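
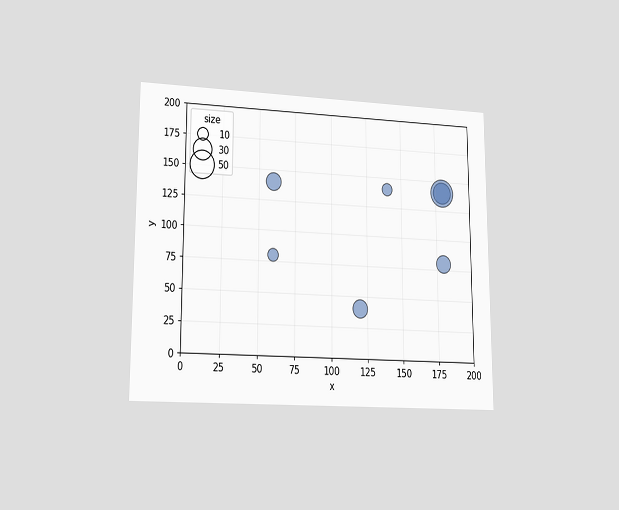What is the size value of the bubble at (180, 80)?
The chart is viewed at a slight angle. Matching the bubble at (180, 80) against the size legend gives 20.

20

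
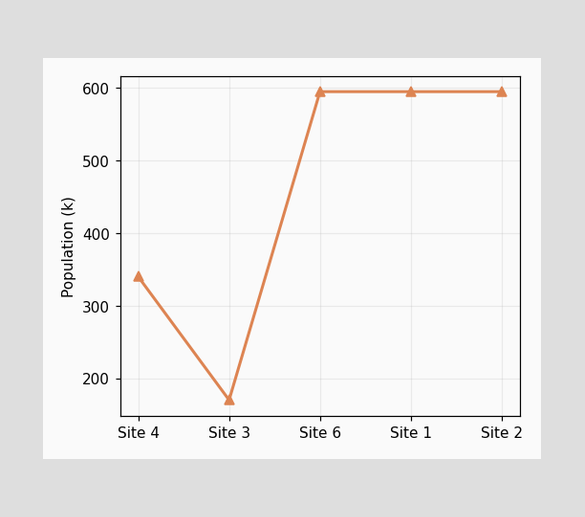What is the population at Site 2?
At Site 2, the line is at 595k.

595k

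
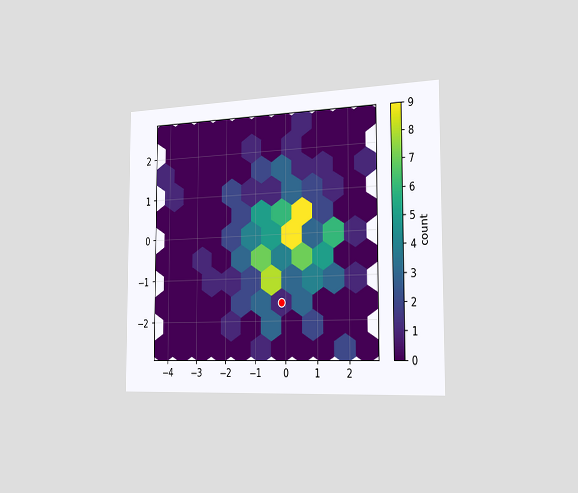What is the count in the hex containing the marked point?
The chart is viewed slightly from the right. The marked hex reads 1 on the colorbar.

1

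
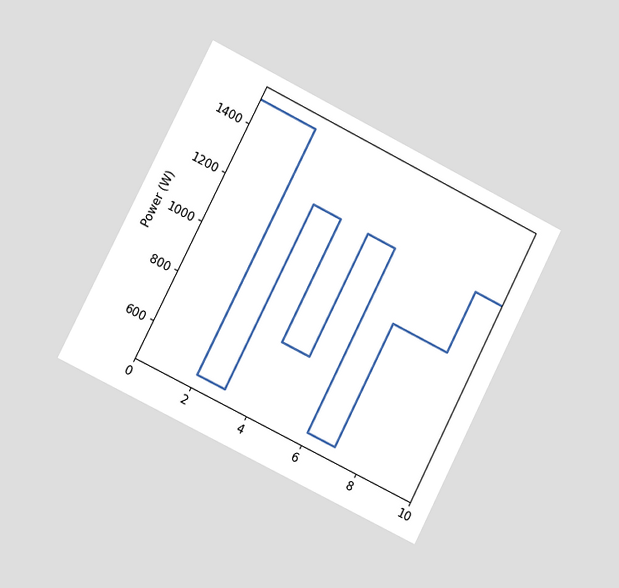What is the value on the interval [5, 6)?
1250W

The chart is tilted about 27° clockwise and viewed slightly from the left. On [5, 6) the step sits at 1250W.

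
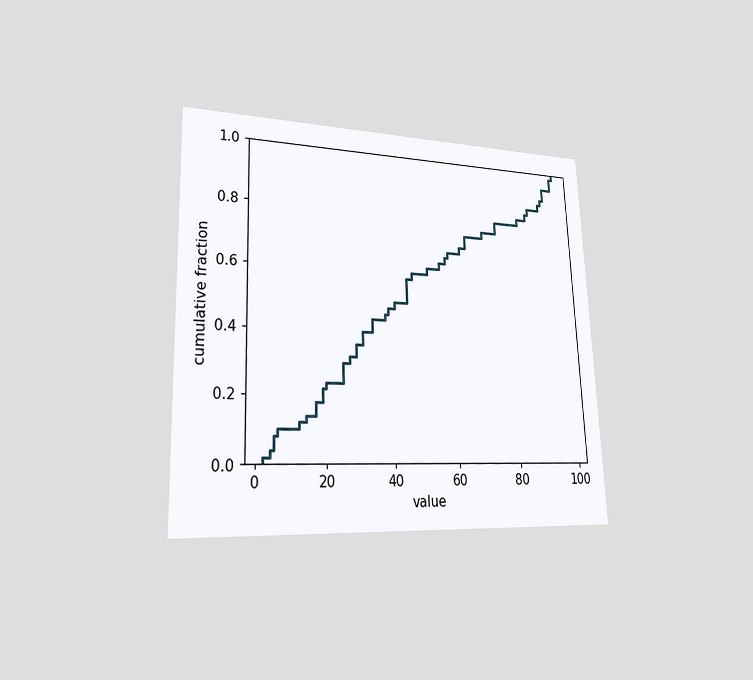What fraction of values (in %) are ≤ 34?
44%

The chart is tilted about 2° counter-clockwise and viewed slightly from the left. At x=34 the ECDF step is at 44%.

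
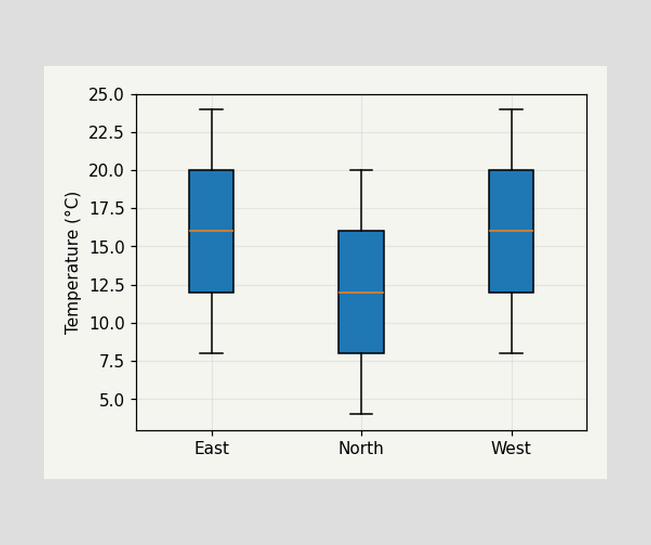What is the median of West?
16°C

The median line in the West box sits at 16°C.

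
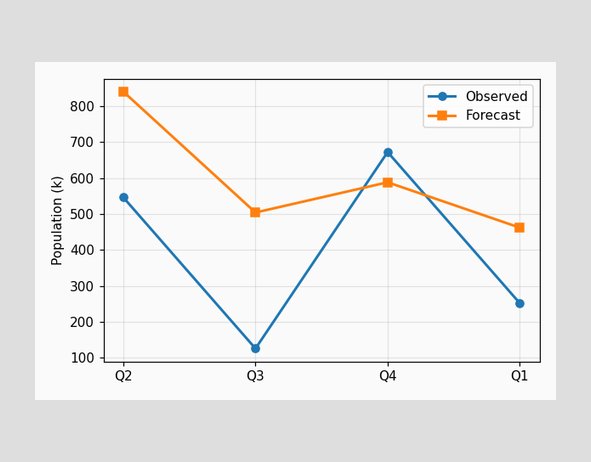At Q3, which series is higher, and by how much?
At Q3, Forecast sits above the other line by 378k.

Forecast, by 378k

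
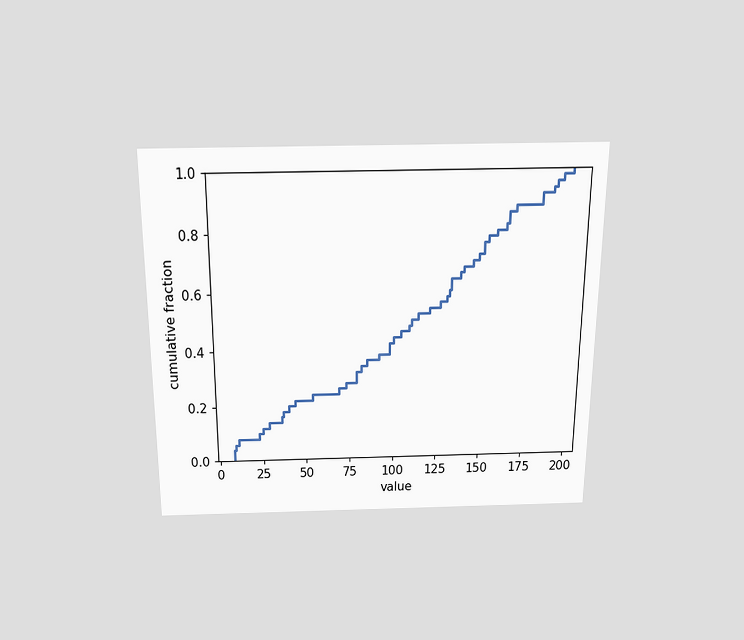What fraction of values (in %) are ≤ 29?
The chart is viewed slightly from above. At x=29 the ECDF step is at 14%.

14%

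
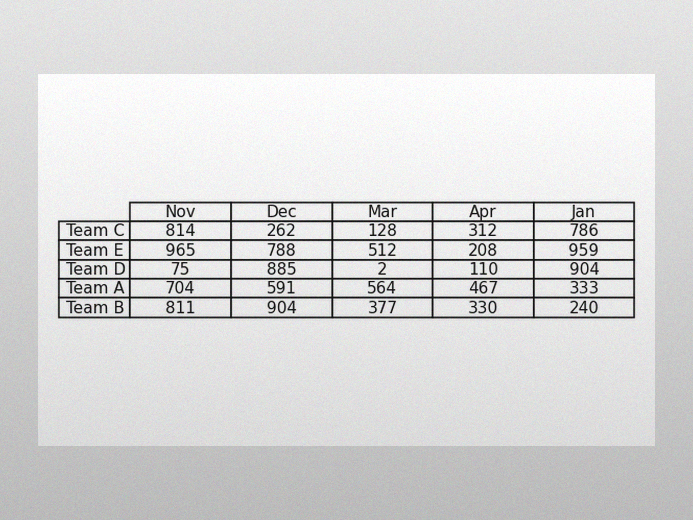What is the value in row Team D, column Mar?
The image has some photo noise and uneven lighting. The (Team D, Mar) cell reads 2.

2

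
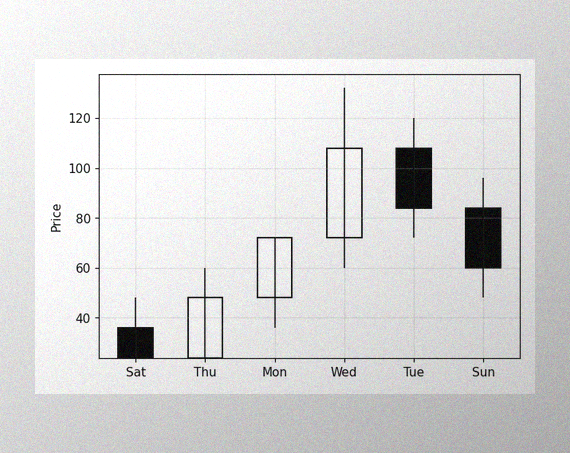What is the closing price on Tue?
84

The image has some photo noise and uneven lighting. The Tue candle closes at 84.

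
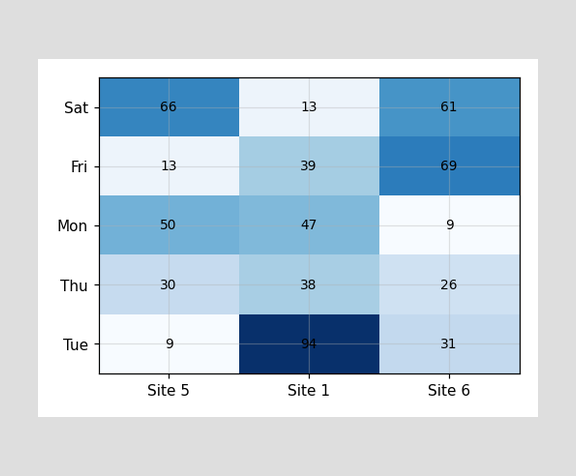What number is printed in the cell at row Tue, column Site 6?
31

The (Tue, Site 6) cell reads 31.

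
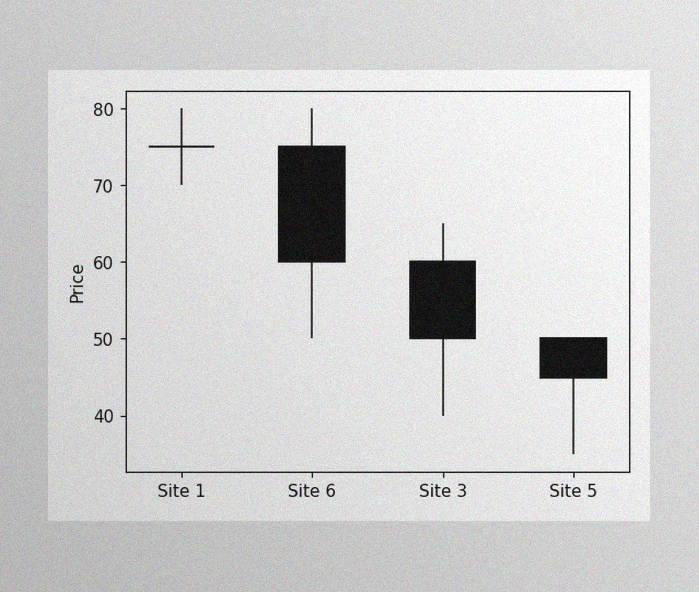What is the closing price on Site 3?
50

The image has some photo noise and uneven lighting. The Site 3 candle closes at 50.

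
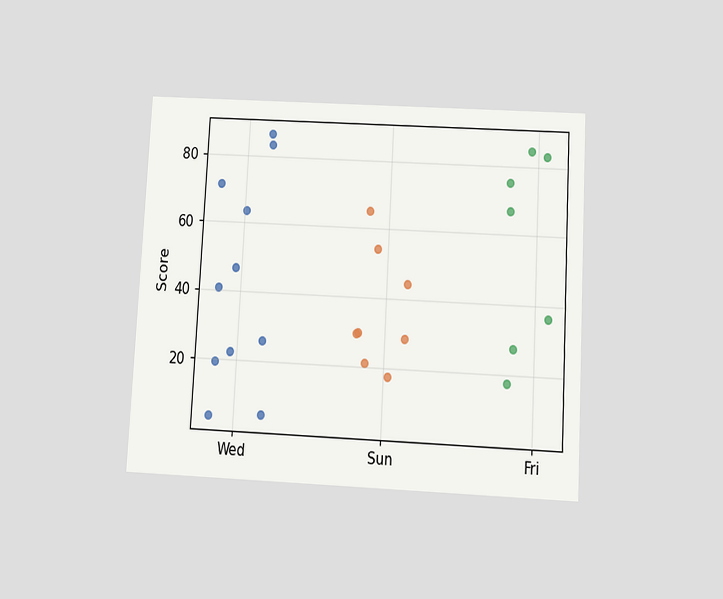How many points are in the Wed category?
The chart is tilted about 3° clockwise and viewed slightly from below. Counting the markers in the Wed column gives 11.

11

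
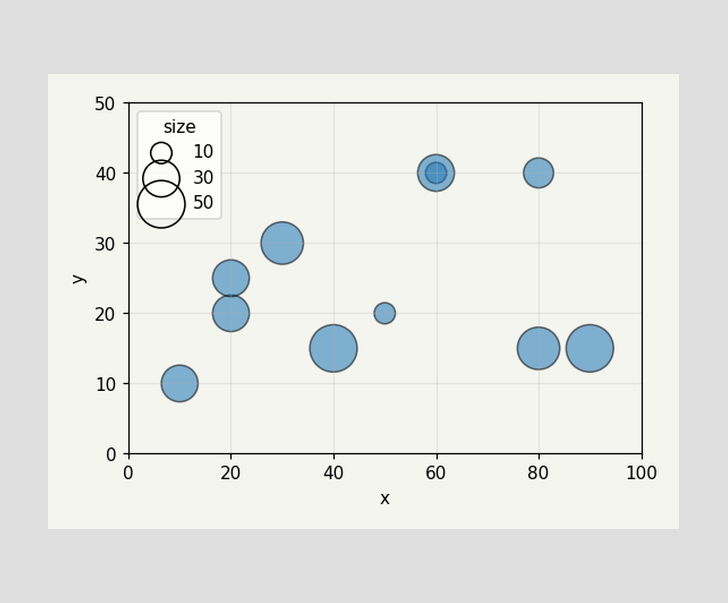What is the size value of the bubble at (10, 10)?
30

Matching the bubble at (10, 10) against the size legend gives 30.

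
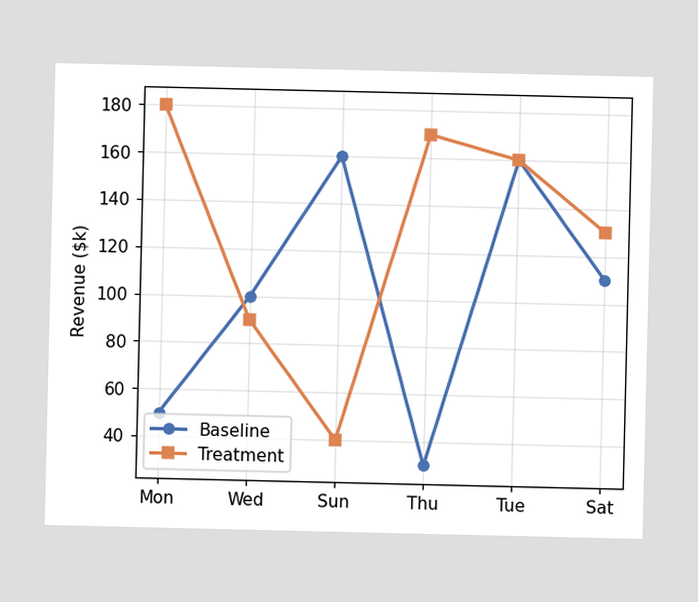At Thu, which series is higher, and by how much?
Treatment, by $140k

At Thu, Treatment sits above the other line by $140k.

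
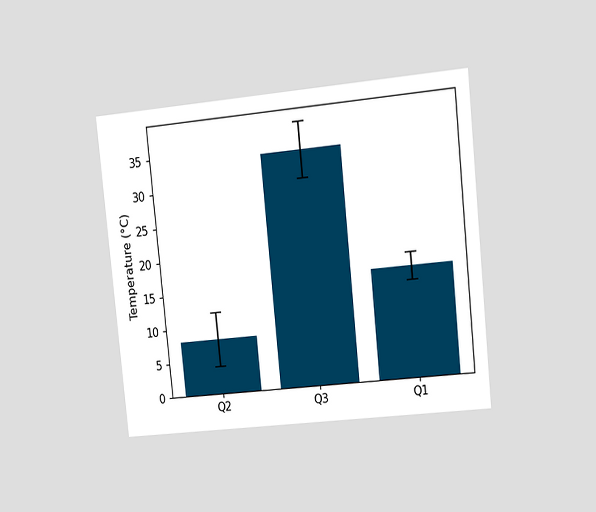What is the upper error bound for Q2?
12°C

The chart is tilted about 6° counter-clockwise and viewed at a slight angle. The Q2 bar's upper whisker reaches 12°C.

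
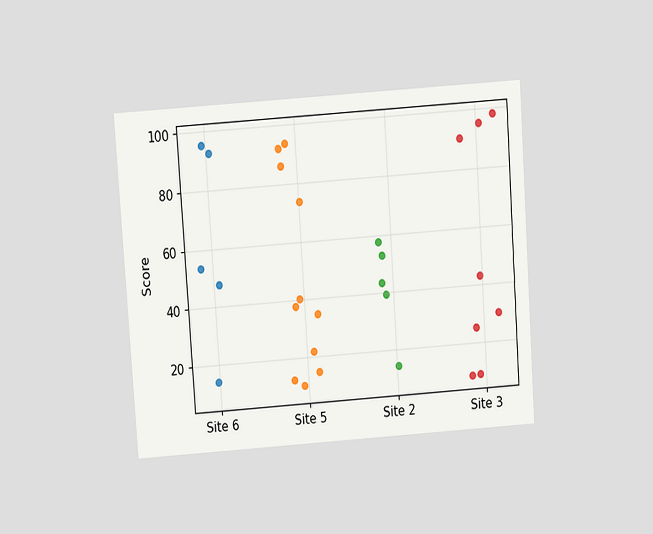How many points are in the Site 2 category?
5

The chart is tilted about 4° counter-clockwise and viewed slightly from above. Counting the markers in the Site 2 column gives 5.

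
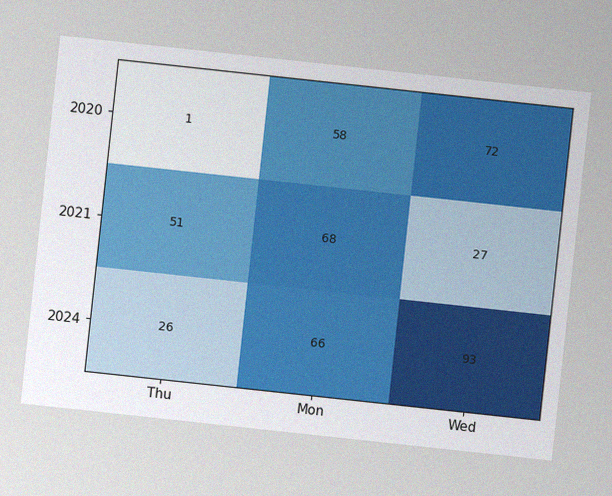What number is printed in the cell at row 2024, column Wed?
The chart is tilted about 6° clockwise, with some photo noise. The (2024, Wed) cell reads 93.

93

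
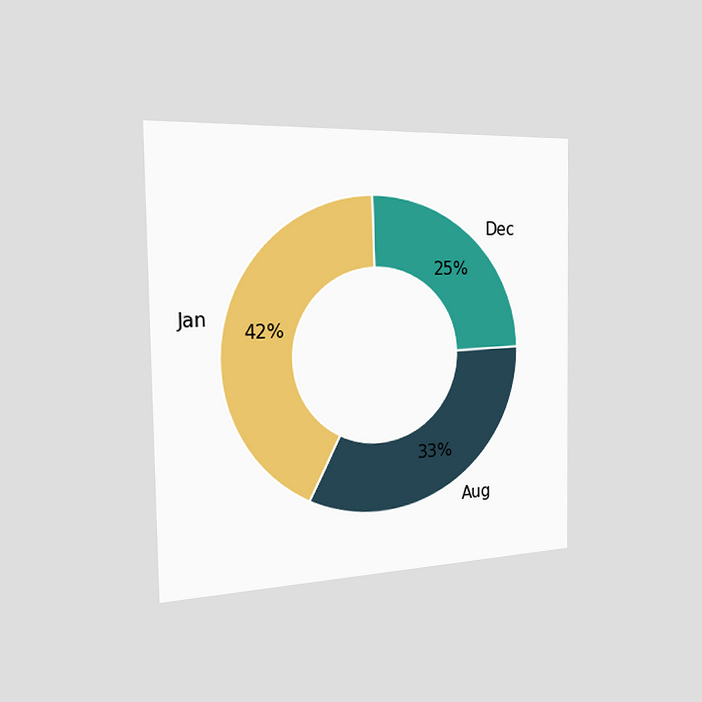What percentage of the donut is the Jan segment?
42%

The chart is viewed slightly from the left. The Jan segment takes up 42% of the ring.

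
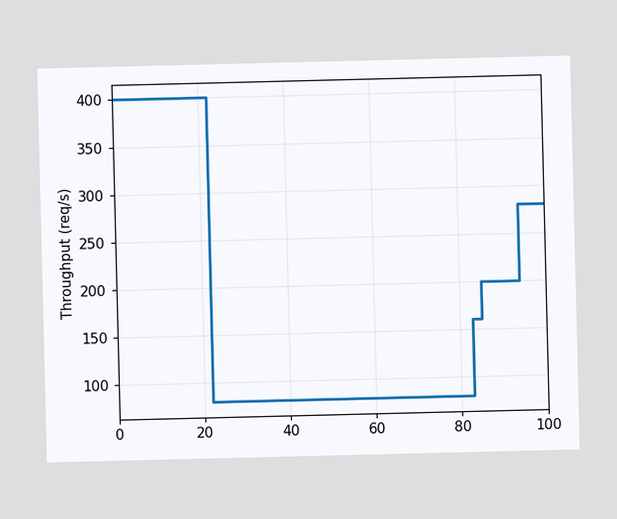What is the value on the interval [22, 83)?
80req/s

On [22, 83) the step sits at 80req/s.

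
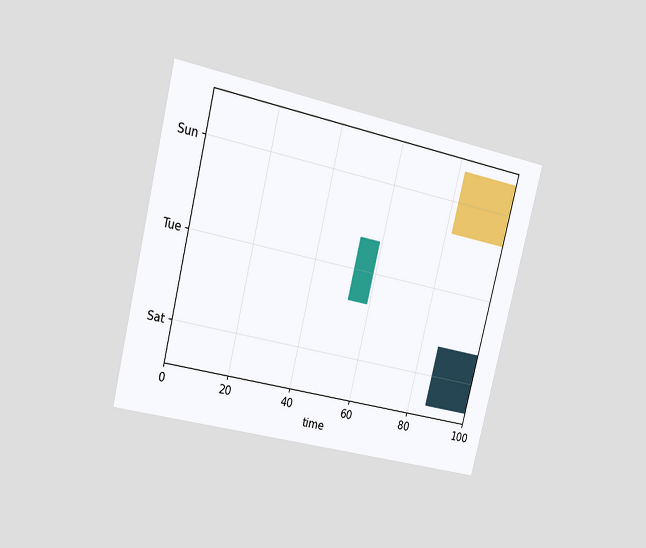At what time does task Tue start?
The chart is tilted about 14° clockwise and viewed slightly from the left. The Tue bar begins at t=53.

53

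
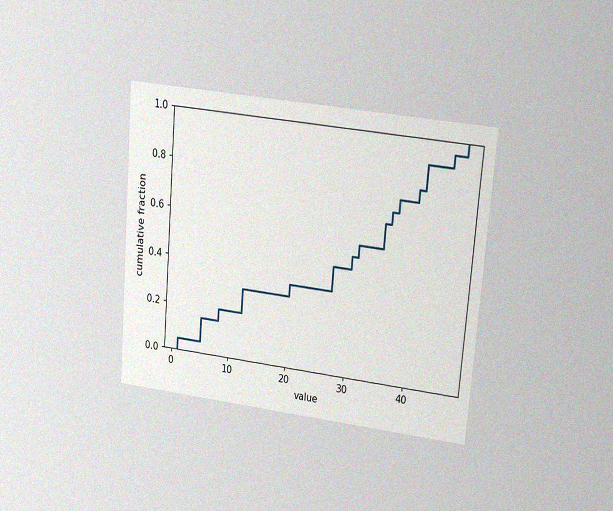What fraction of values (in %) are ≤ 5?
15%

The chart is tilted about 5° clockwise and viewed at a slight angle, with some photo noise. At x=5 the ECDF step is at 15%.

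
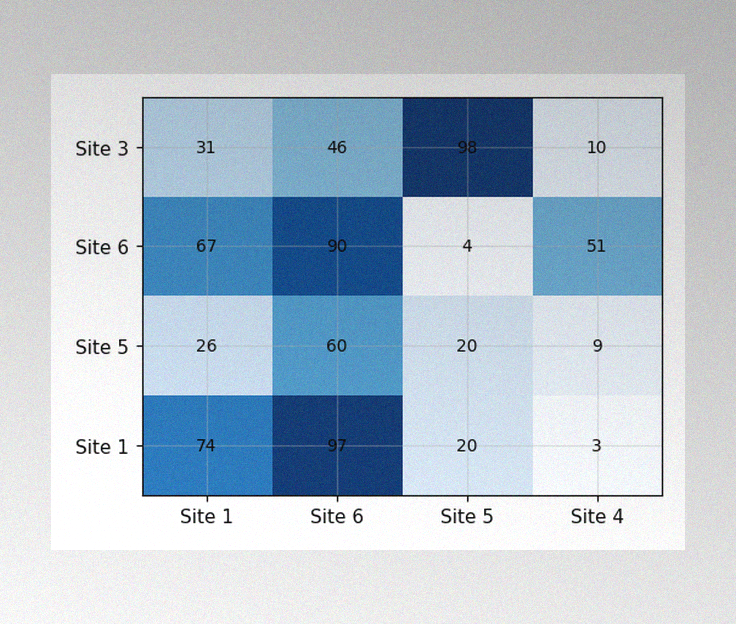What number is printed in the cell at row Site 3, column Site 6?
46

The image has some photo noise and uneven lighting. The (Site 3, Site 6) cell reads 46.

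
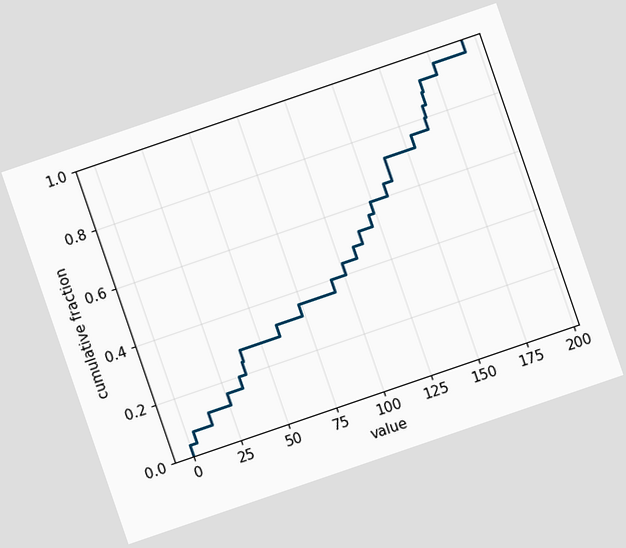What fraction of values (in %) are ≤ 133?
64%

The chart is tilted about 19° counter-clockwise. At x=133 the ECDF step is at 64%.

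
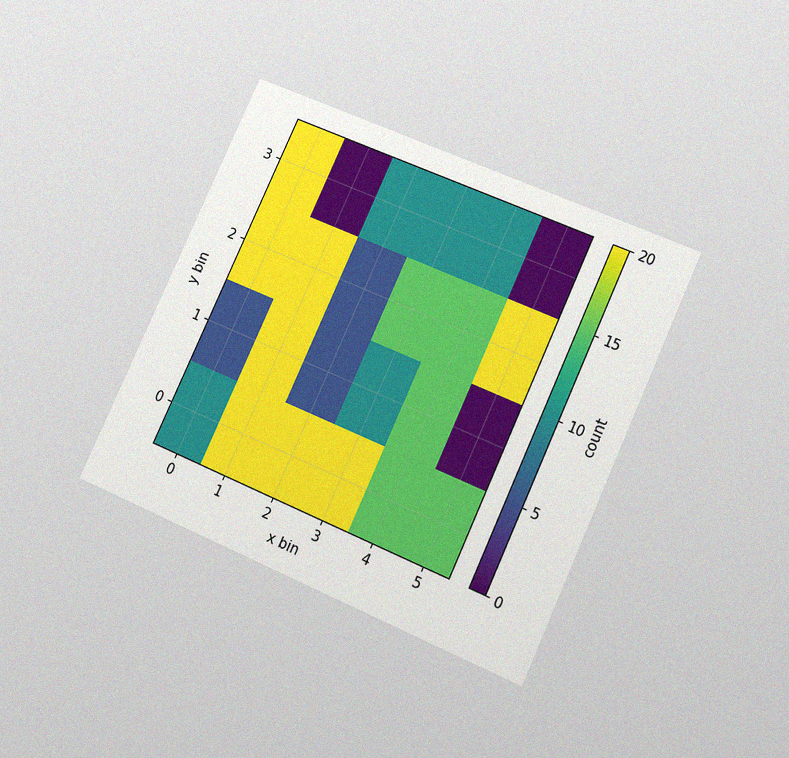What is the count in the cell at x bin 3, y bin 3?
The chart is tilted about 25° clockwise and viewed at a slight angle, with some photo noise. Matching the cell (3, 3) against the colorbar gives 10.

10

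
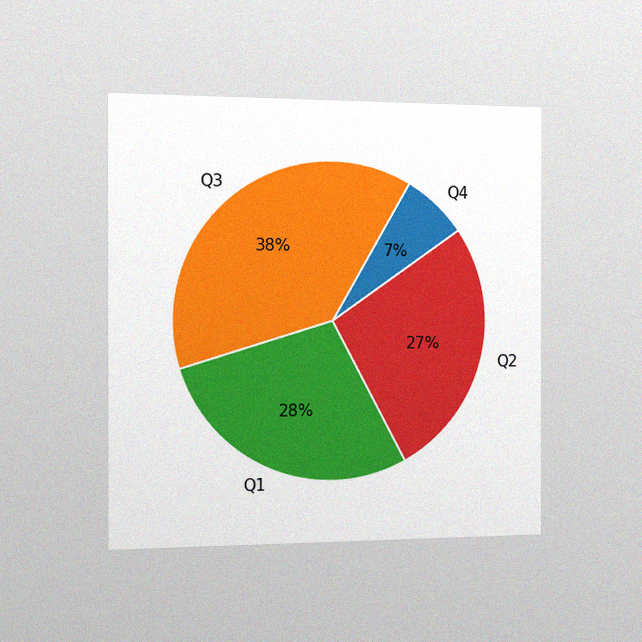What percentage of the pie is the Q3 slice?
The chart is viewed slightly from the left, with some photo noise. The Q3 slice takes up 38% of the pie.

38%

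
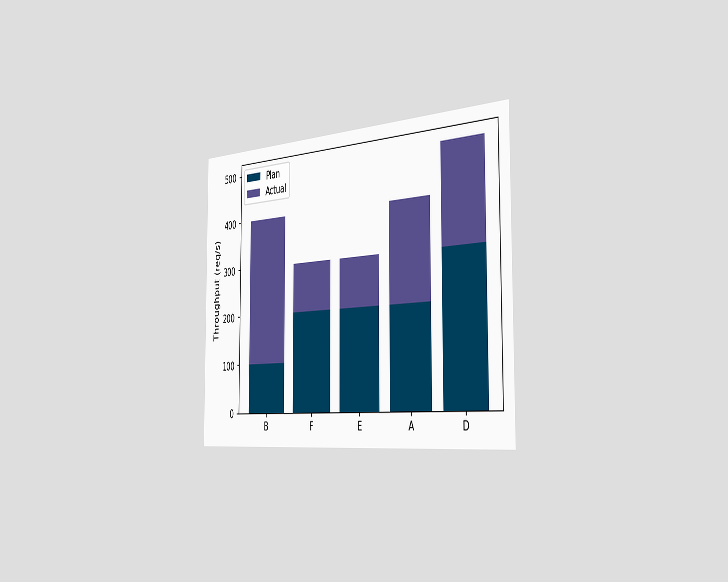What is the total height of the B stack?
400req/s

The chart is viewed slightly from the right. The B stack's top reaches 400req/s on the y-axis.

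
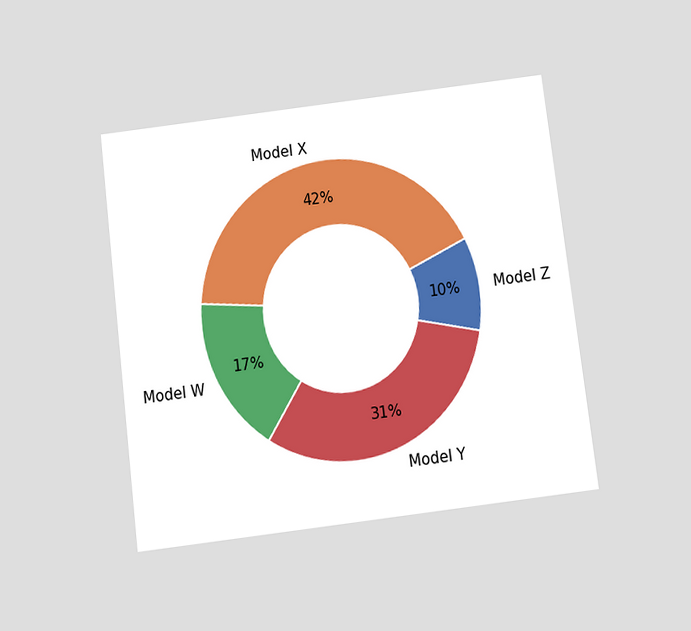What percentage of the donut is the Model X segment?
42%

The chart is tilted about 7° counter-clockwise and viewed slightly from below. The Model X segment takes up 42% of the ring.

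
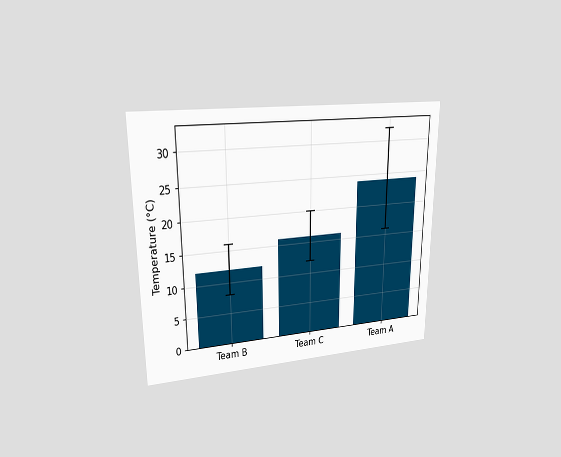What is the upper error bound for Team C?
The chart is viewed at a slight angle. The Team C bar's upper whisker reaches 20°C.

20°C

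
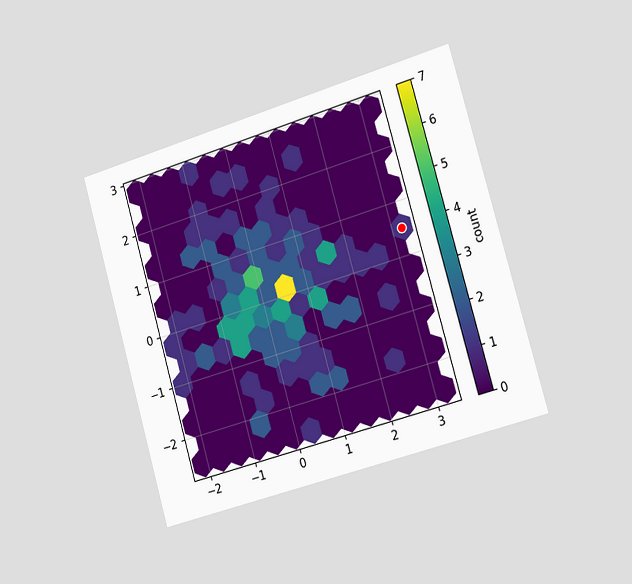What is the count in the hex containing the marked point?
1

The chart is tilted about 16° counter-clockwise and viewed slightly from the right. The marked hex reads 1 on the colorbar.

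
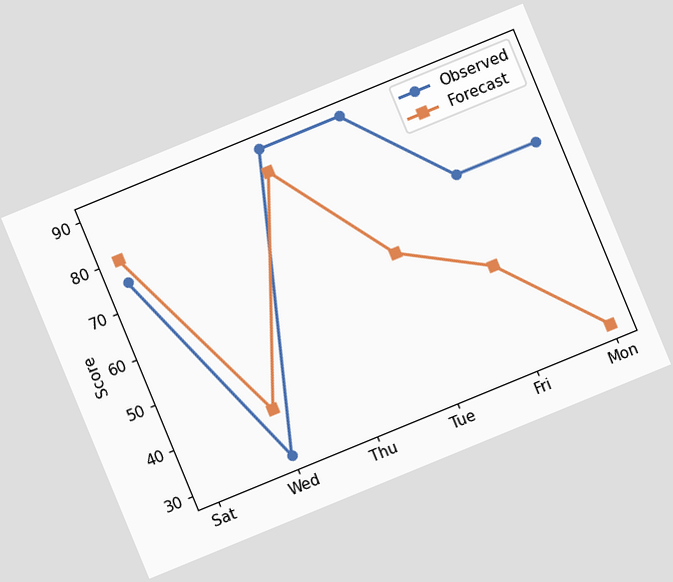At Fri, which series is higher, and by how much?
Observed, by 20

The chart is tilted about 22° counter-clockwise. At Fri, Observed sits above the other line by 20.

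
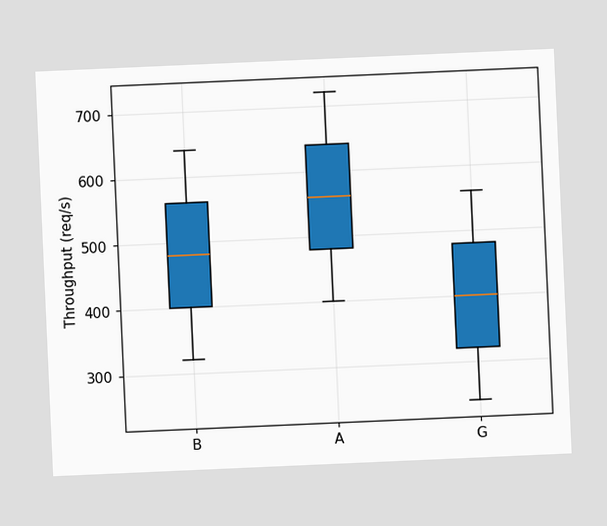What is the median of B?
480req/s

The chart is tilted about 3° counter-clockwise. The median line in the B box sits at 480req/s.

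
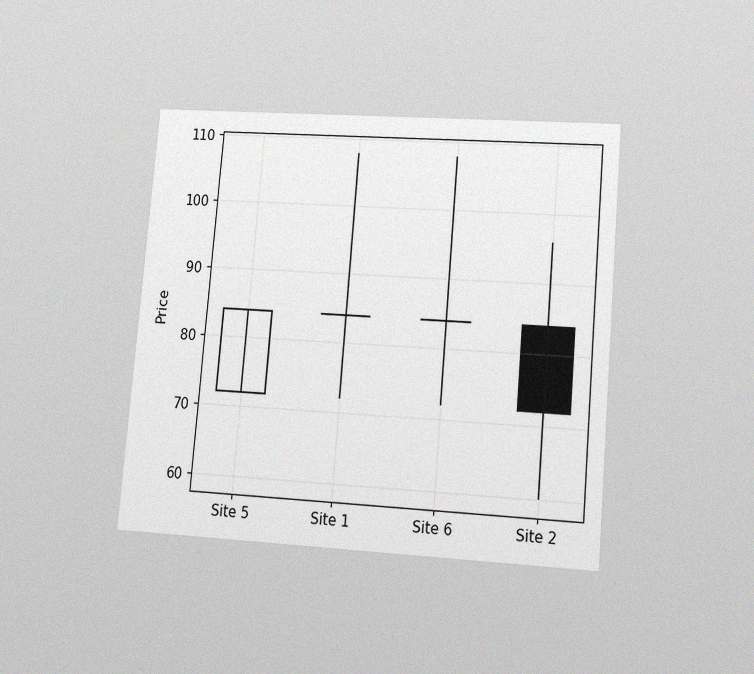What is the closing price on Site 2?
The chart is tilted about 5° clockwise and viewed at a slight angle, with some photo noise. The Site 2 candle closes at 72.

72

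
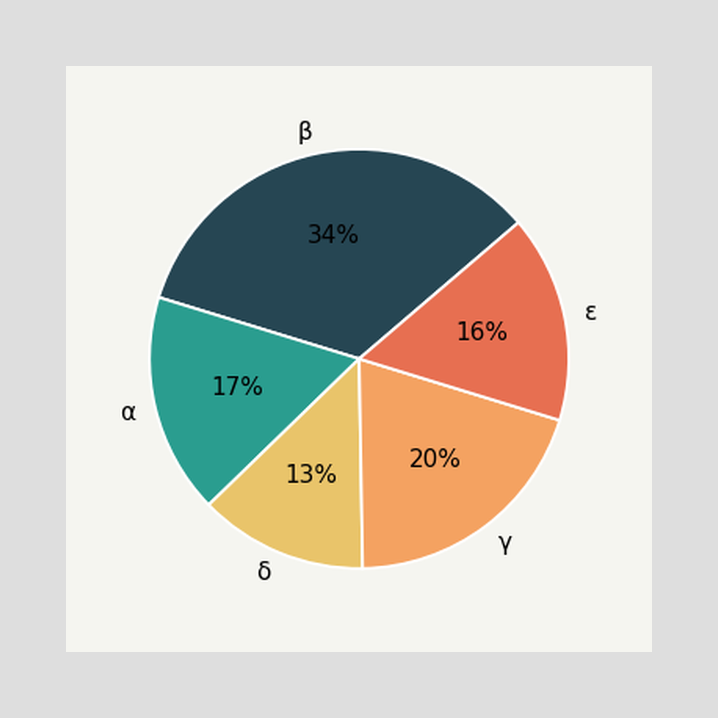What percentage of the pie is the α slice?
The α slice takes up 17% of the pie.

17%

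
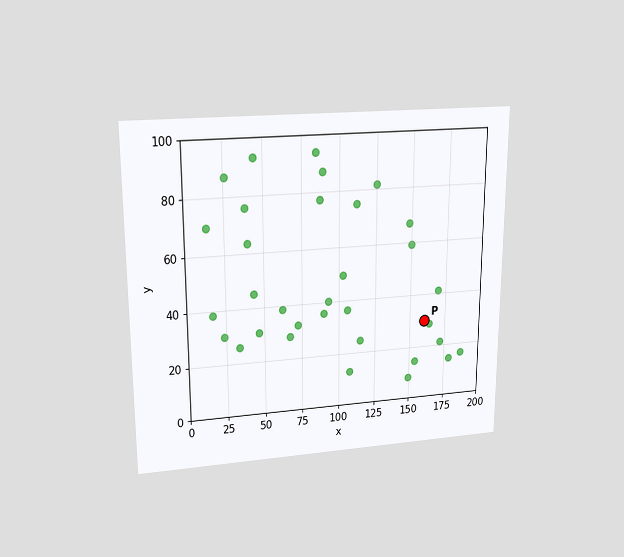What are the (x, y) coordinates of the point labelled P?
The chart is viewed slightly from above. Following the gridlines from P to each axis, P sits at (160, 30).

(160, 30)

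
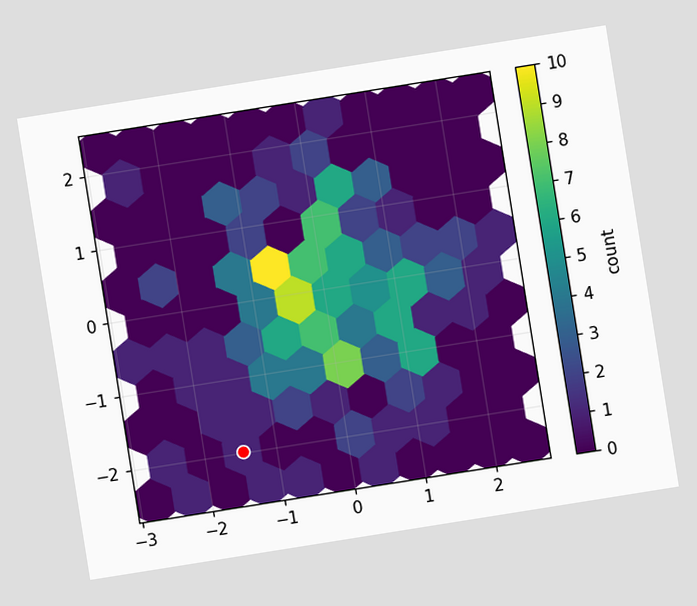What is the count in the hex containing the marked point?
The chart is tilted about 9° counter-clockwise. The marked hex reads 1 on the colorbar.

1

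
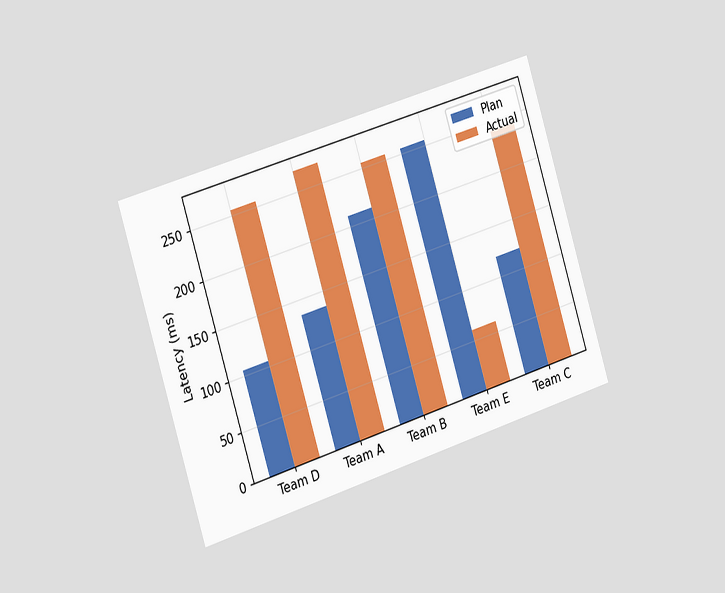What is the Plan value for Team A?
135ms

The chart is tilted about 17° counter-clockwise and viewed slightly from the left. The Plan bar at Team A reaches 135ms on the y-axis.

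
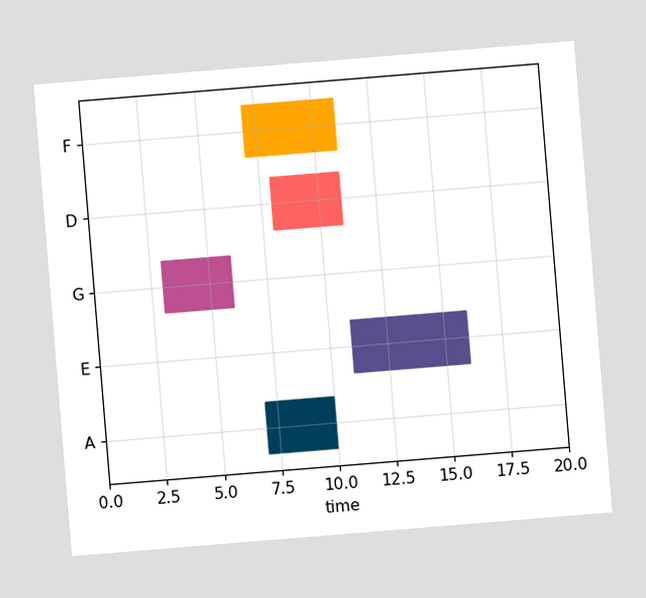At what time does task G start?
3

The chart is tilted about 5° counter-clockwise. The G bar begins at t=3.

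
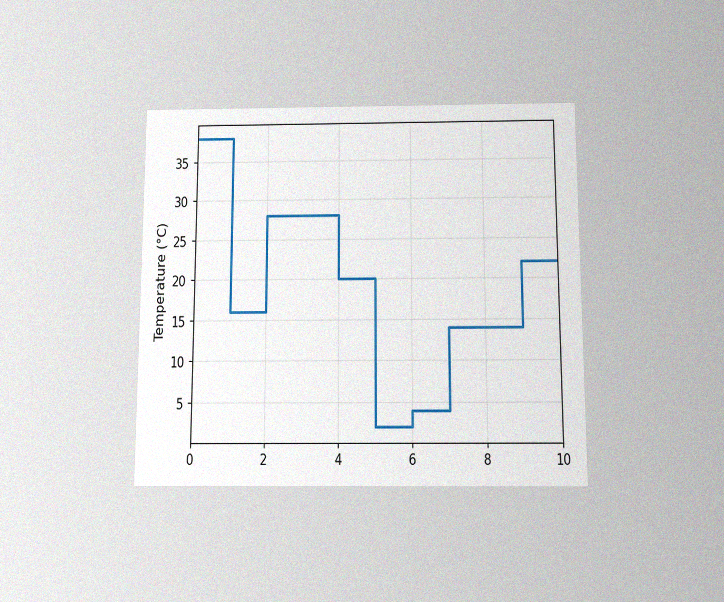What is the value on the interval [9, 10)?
22°C

The chart is viewed slightly from below, with some photo noise. On [9, 10) the step sits at 22°C.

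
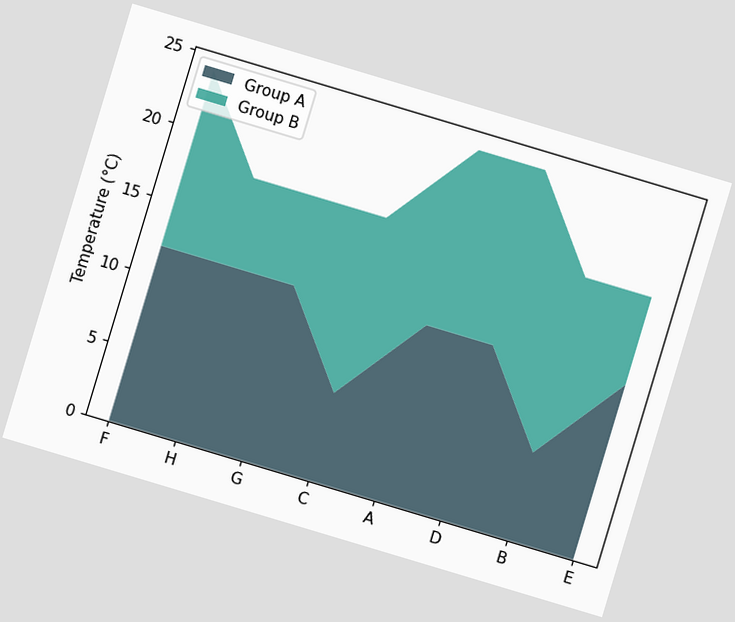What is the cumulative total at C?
18°C

The chart is tilted about 17° clockwise. The stacked total at C reaches 18°C.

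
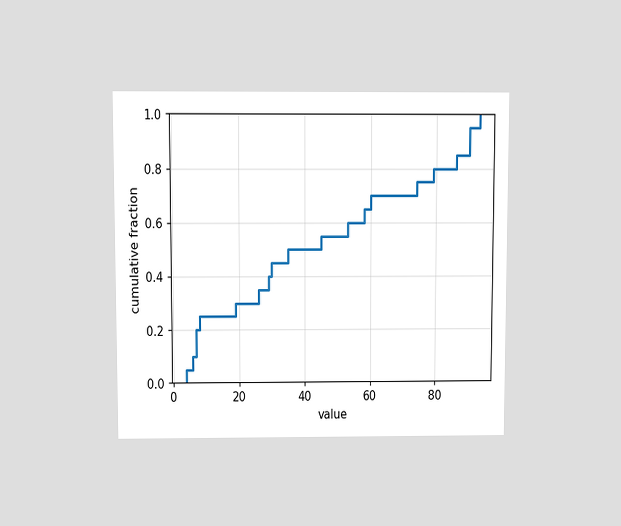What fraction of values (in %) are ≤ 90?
95%

The chart is viewed slightly from above. At x=90 the ECDF step is at 95%.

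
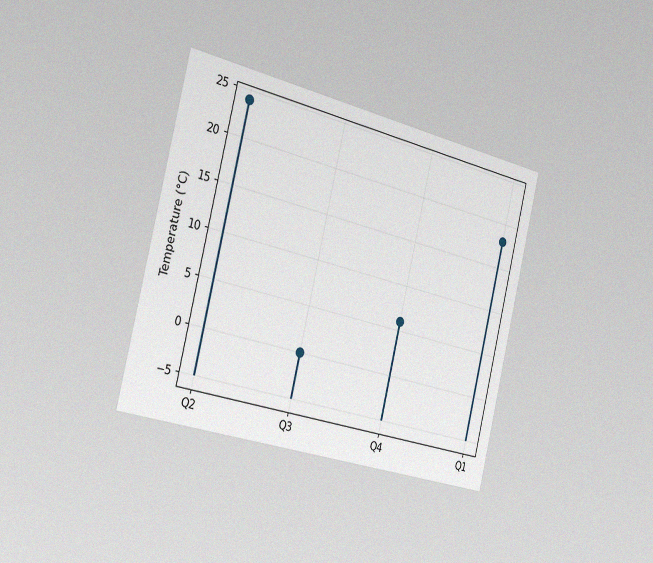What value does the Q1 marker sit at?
The chart is tilted about 14° clockwise and viewed slightly from the left, with some photo noise. The Q1 marker sits at 18°C.

18°C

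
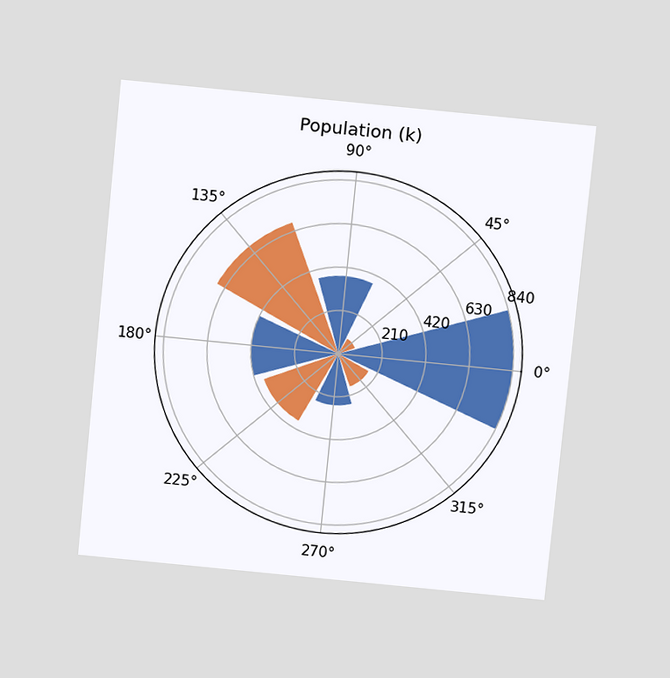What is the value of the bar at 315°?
168k

The chart is tilted about 6° clockwise and viewed slightly from above. The bar at 315° reaches 168k on the radial axis.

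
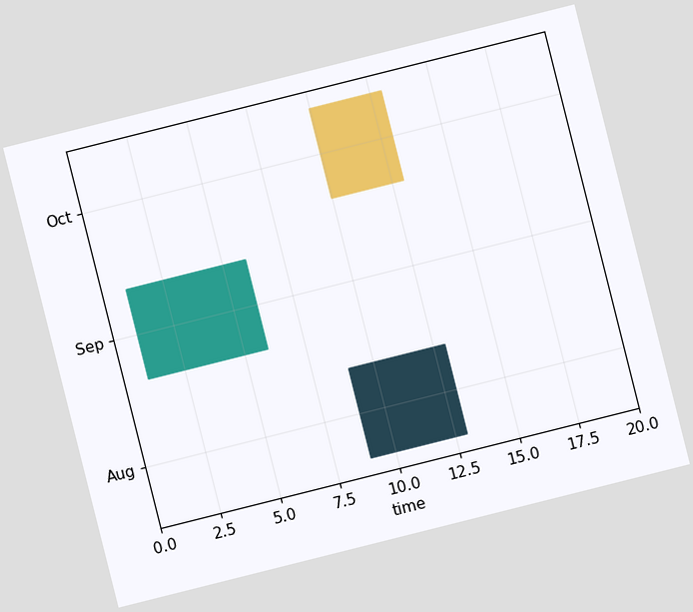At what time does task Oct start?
The chart is tilted about 14° counter-clockwise. The Oct bar begins at t=10.

10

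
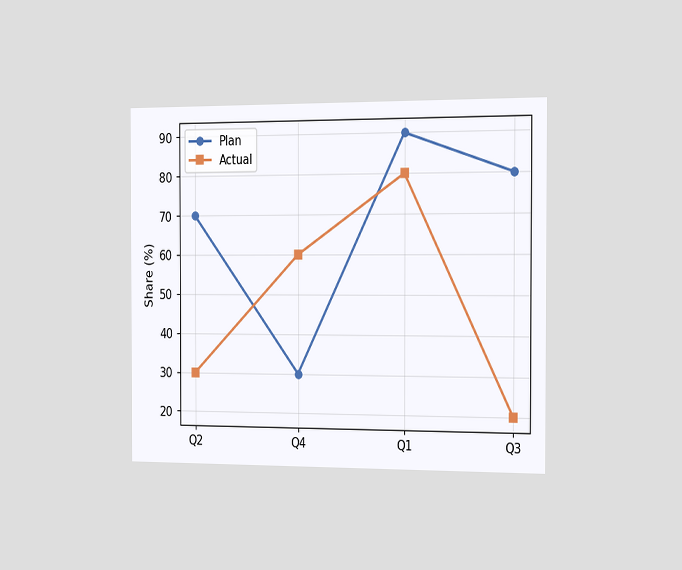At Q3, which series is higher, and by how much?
The chart is viewed slightly from the right. At Q3, Plan sits above the other line by 60%.

Plan, by 60%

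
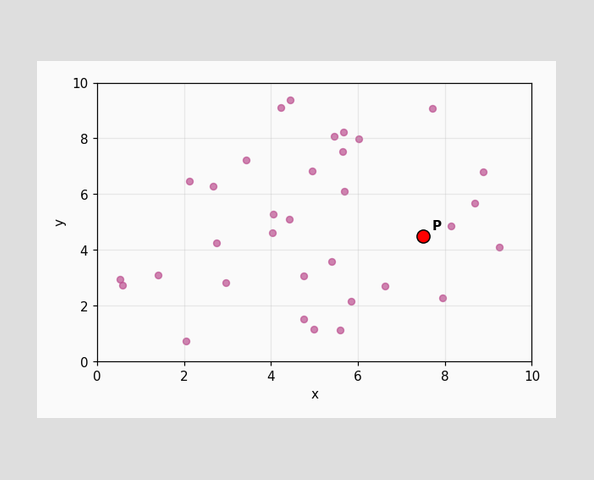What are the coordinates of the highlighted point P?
(7.5, 4.5)

Following the gridlines from P to each axis, P sits at (7.5, 4.5).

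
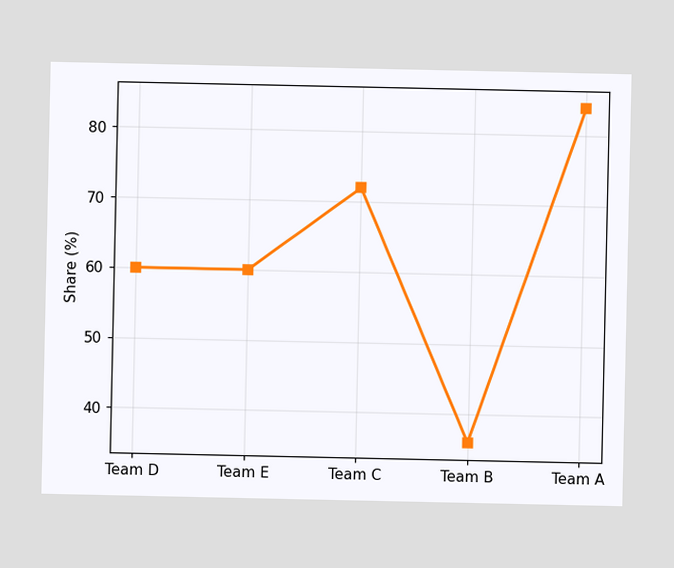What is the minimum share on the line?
The lowest point is at Team B, and reading across to the y-axis gives 36%.

36%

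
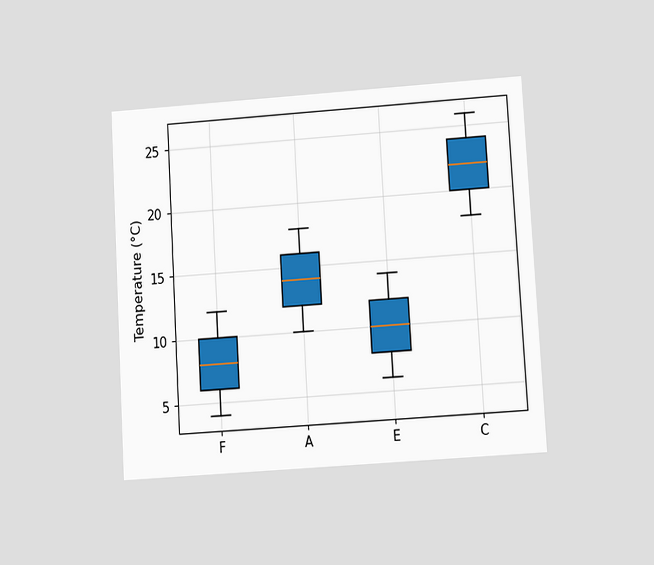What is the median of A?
14°C

The chart is tilted about 3° counter-clockwise and viewed at a slight angle. The median line in the A box sits at 14°C.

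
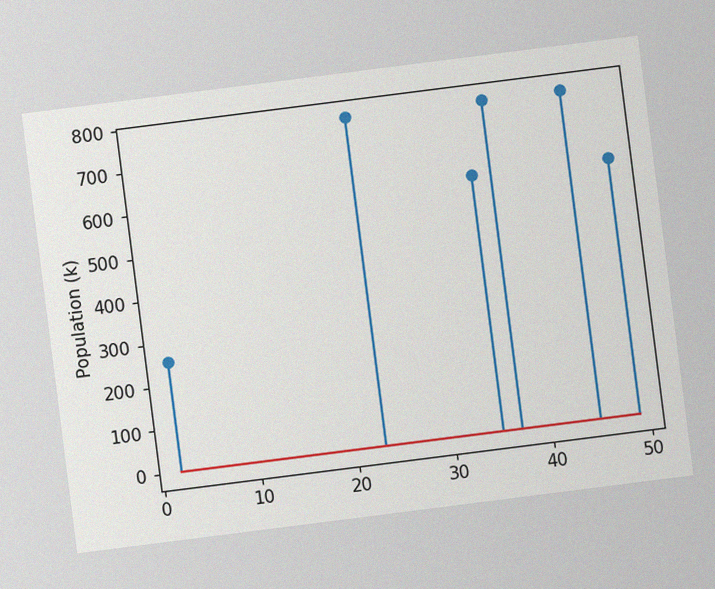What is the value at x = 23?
The chart is tilted about 7° counter-clockwise, with some photo noise. The stem at x=23 reaches 765k.

765k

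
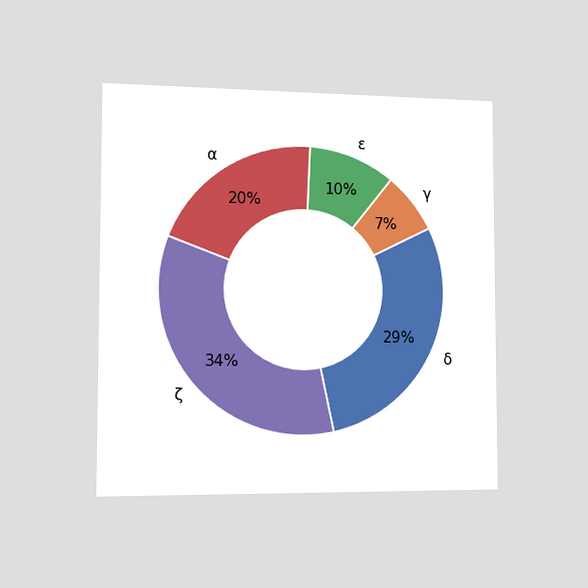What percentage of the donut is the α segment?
The chart is viewed slightly from the left. The α segment takes up 20% of the ring.

20%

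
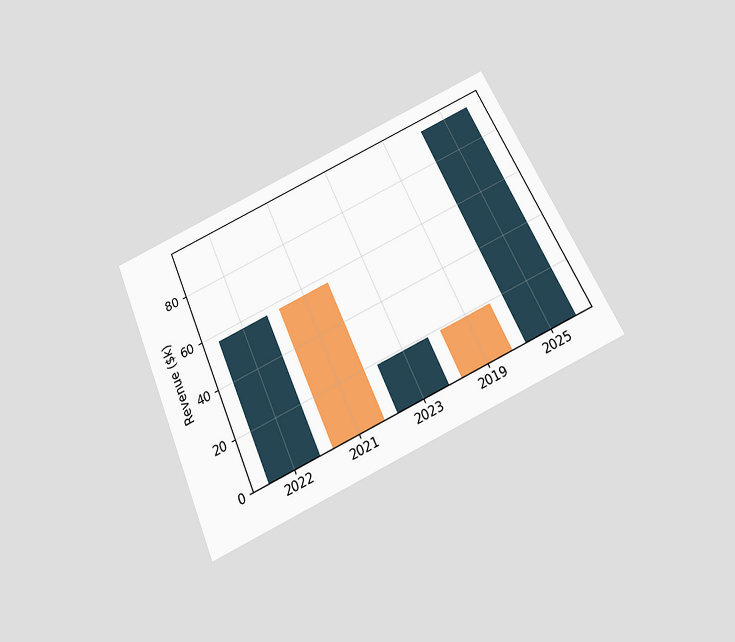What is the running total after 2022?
$57k

The chart is tilted about 24° counter-clockwise and viewed slightly from below. After 2022 the running total reaches $57k.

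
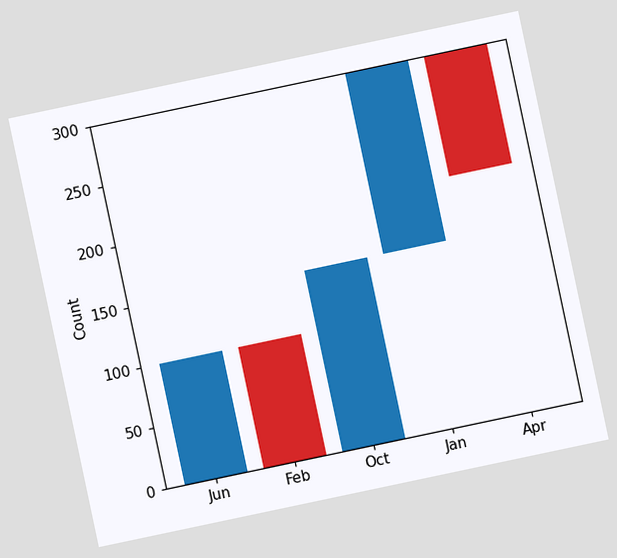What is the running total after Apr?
The chart is tilted about 12° counter-clockwise. After Apr the running total reaches 200.

200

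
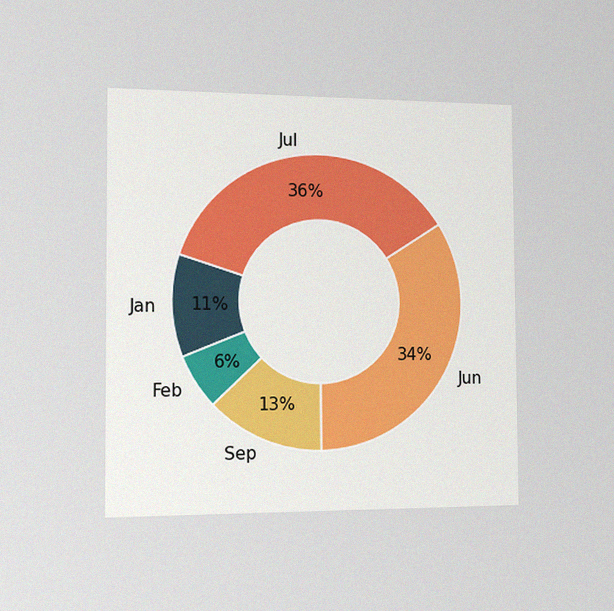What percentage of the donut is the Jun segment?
34%

The chart is viewed slightly from the left, with some photo noise. The Jun segment takes up 34% of the ring.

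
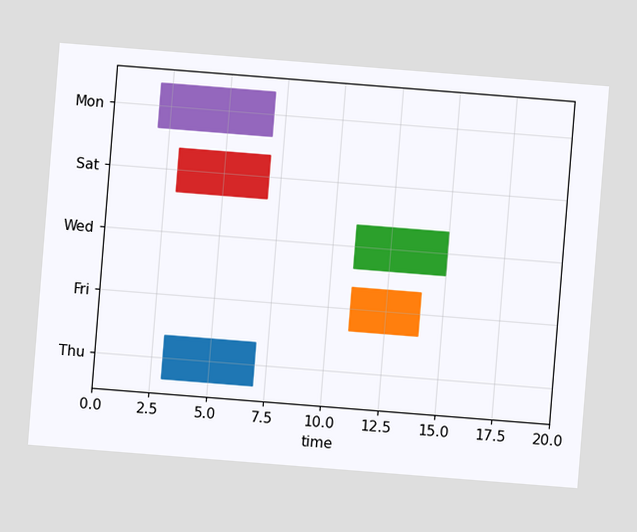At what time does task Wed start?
The chart is tilted about 5° clockwise. The Wed bar begins at t=11.

11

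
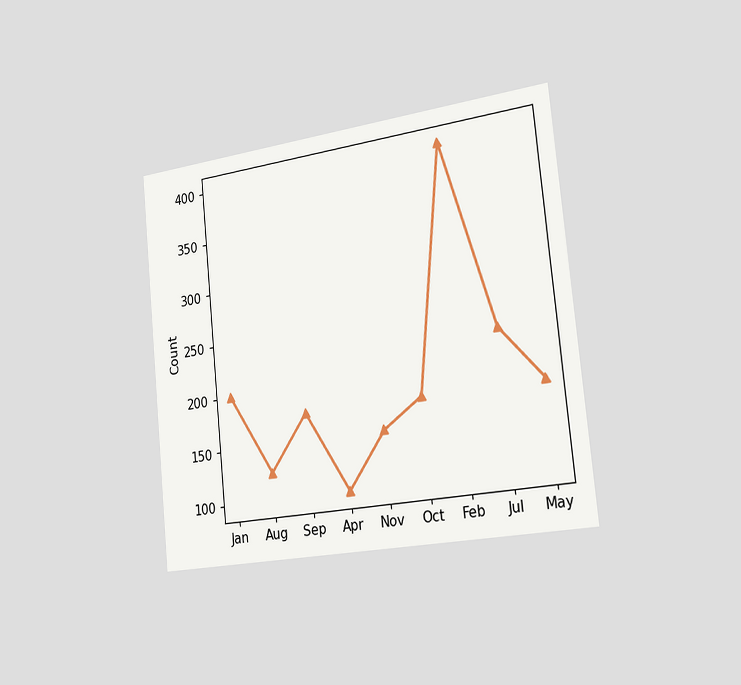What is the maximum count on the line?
400

The chart is tilted about 6° counter-clockwise and viewed slightly from the right. The highest point is at Feb, and reading across to the y-axis gives 400.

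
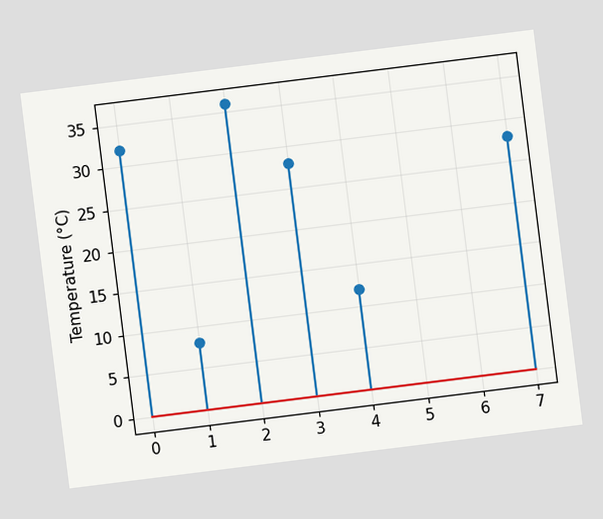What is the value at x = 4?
12°C

The chart is tilted about 7° counter-clockwise. The stem at x=4 reaches 12°C.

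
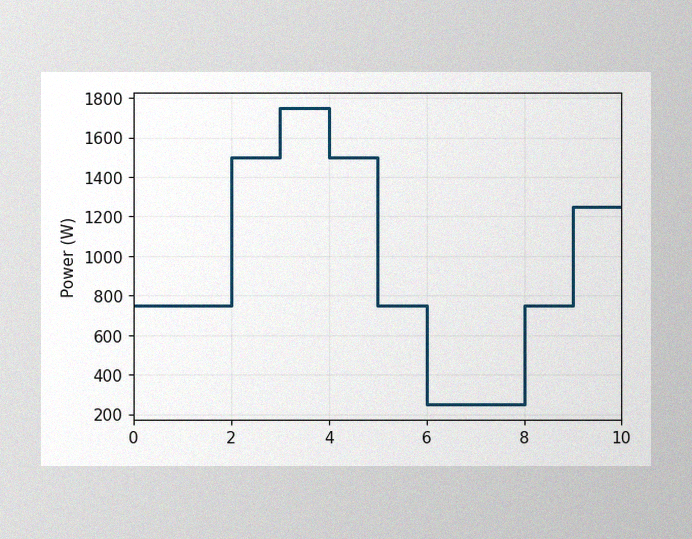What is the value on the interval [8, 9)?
The image has some photo noise and uneven lighting. On [8, 9) the step sits at 750W.

750W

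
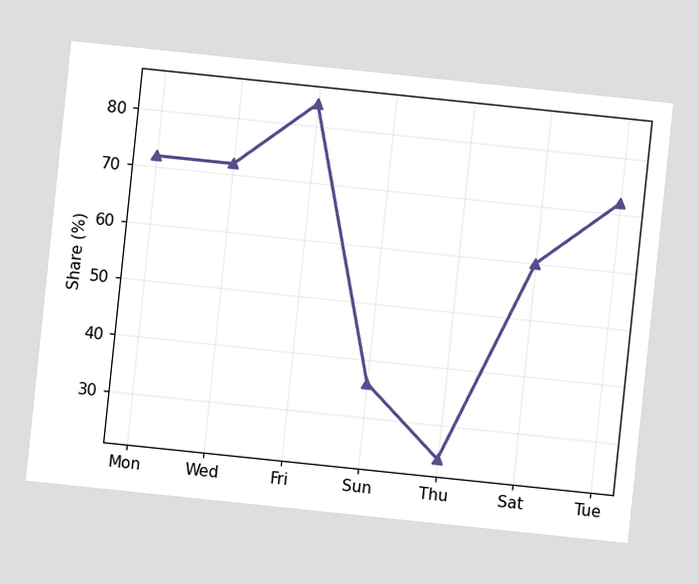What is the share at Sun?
36%

The chart is tilted about 6° clockwise. At Sun, the line is at 36%.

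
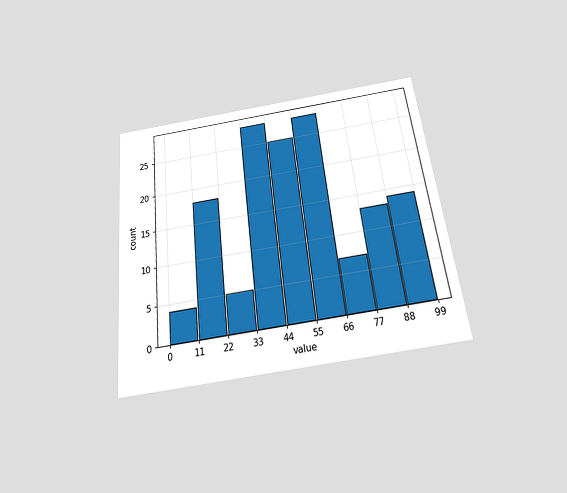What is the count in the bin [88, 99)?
The chart is tilted about 7° counter-clockwise and viewed slightly from below. The [88, 99) bin has height 14.

14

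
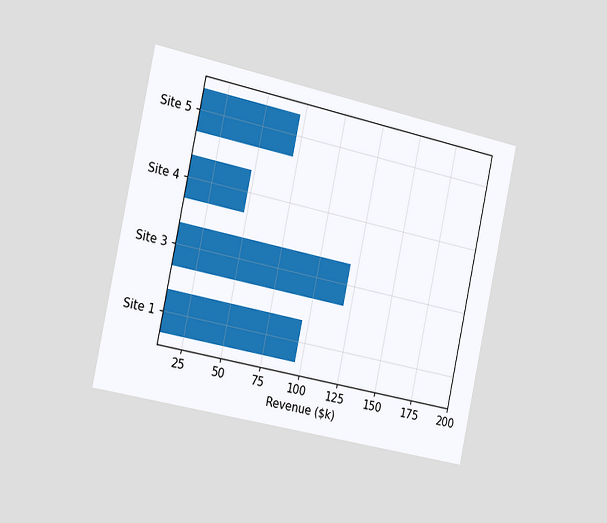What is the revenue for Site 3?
$120k

The chart is tilted about 12° clockwise and viewed slightly from the left. Reading along the chart's x-axis, the Site 3 bar reaches $120k.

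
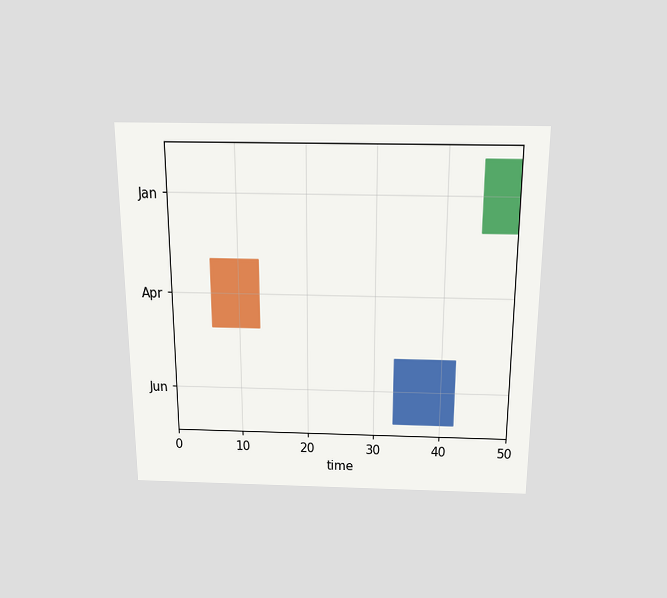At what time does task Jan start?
45

The chart is viewed slightly from above. The Jan bar begins at t=45.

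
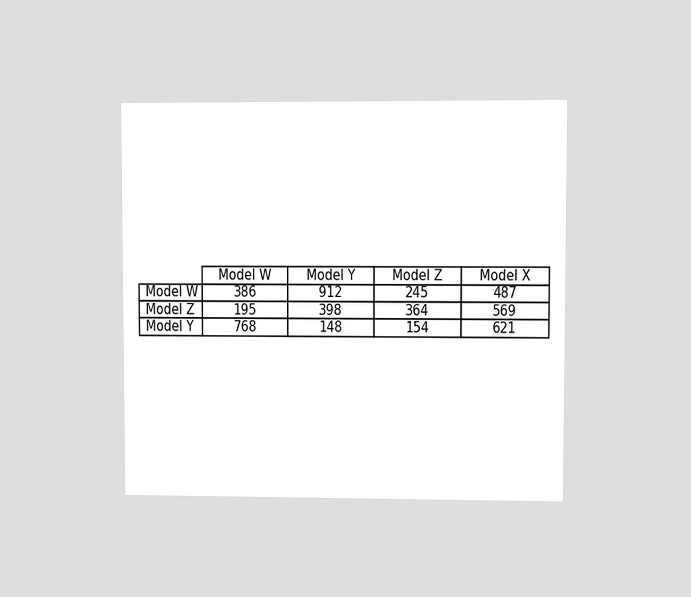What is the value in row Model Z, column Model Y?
The chart is viewed at a slight angle. The (Model Z, Model Y) cell reads 398.

398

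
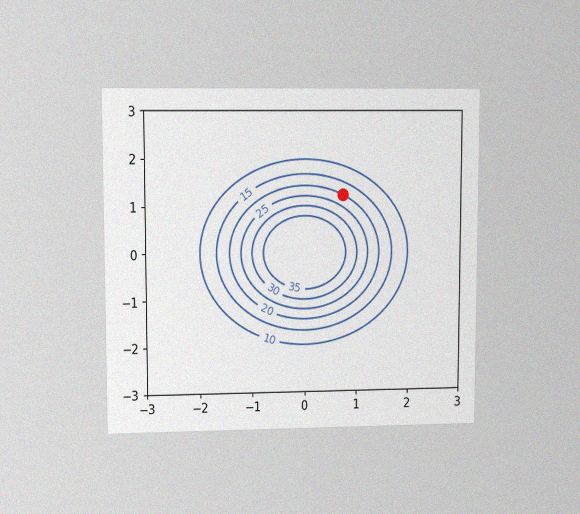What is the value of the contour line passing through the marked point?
The chart is viewed at a slight angle, with some photo noise. The marked point sits on the contour labelled 20.

20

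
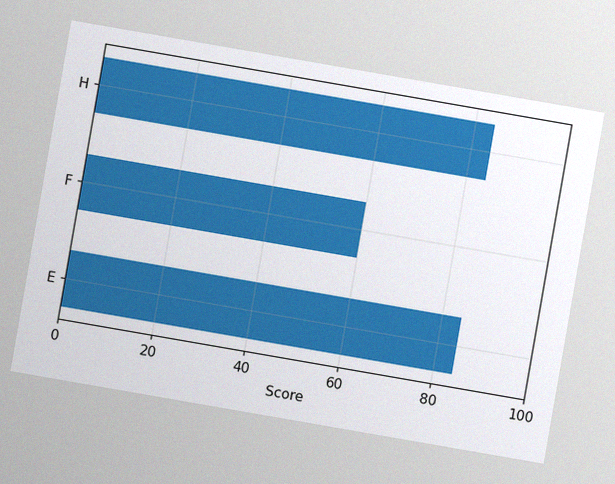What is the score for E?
84

The chart is tilted about 10° clockwise, with some photo noise. Reading along the chart's x-axis, the E bar reaches 84.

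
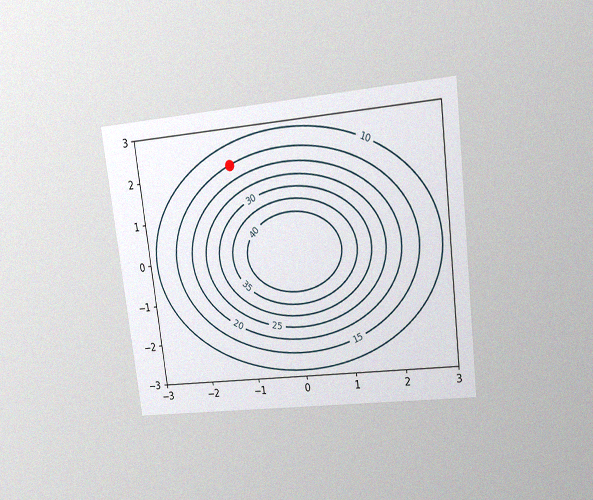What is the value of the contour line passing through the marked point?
15

The chart is tilted about 7° counter-clockwise and viewed at a slight angle, with some photo noise. The marked point sits on the contour labelled 15.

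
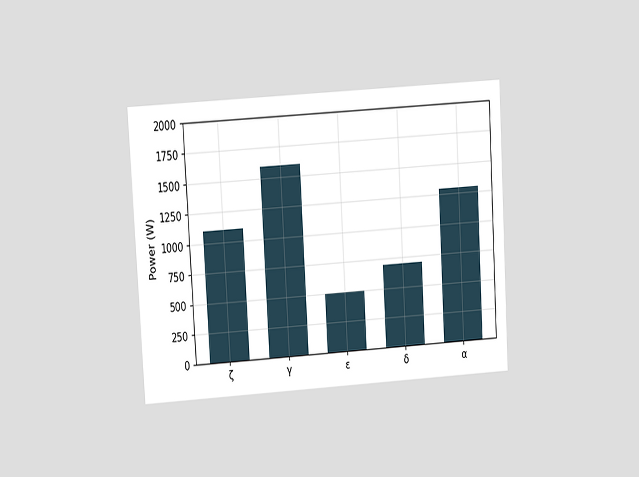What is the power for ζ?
The chart is tilted about 3° counter-clockwise and viewed at a slight angle. Reading along the chart's y-axis, the ζ bar reaches 1100W.

1100W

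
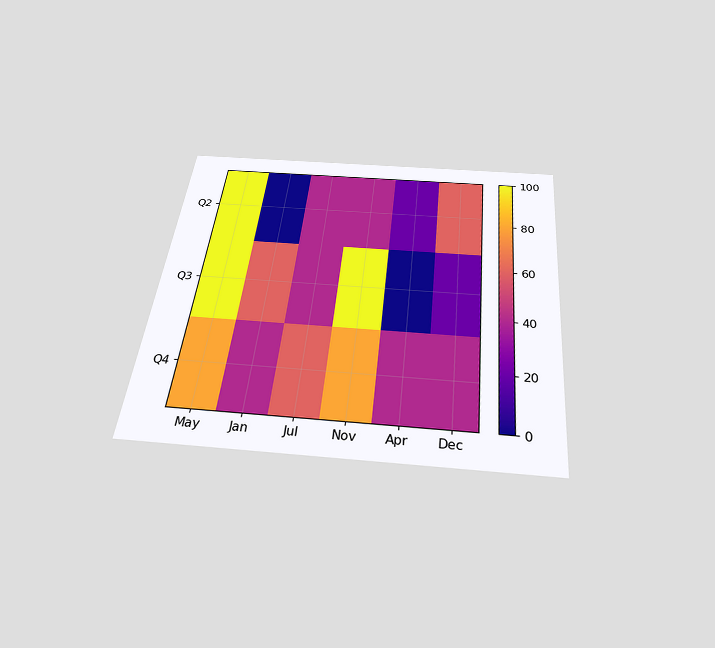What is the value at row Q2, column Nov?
40

The chart is tilted about 6° clockwise and viewed slightly from below. Matching cell (Q2, Nov) against the colorbar gives 40.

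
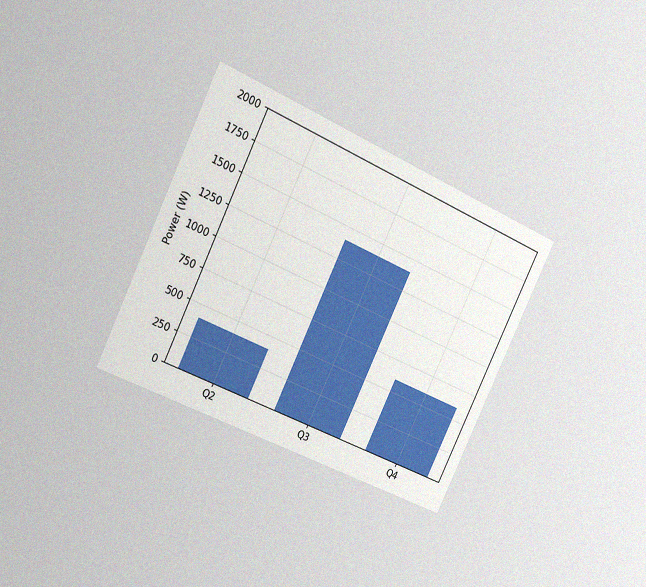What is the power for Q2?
The chart is tilted about 26° clockwise and viewed slightly from the left, with some photo noise. Reading along the chart's y-axis, the Q2 bar reaches 400W.

400W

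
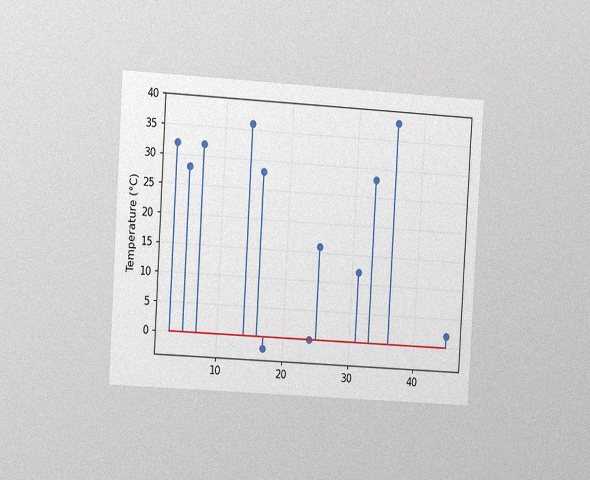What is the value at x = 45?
2°C

The chart is tilted about 3° clockwise and viewed slightly from the left, with some photo noise. The stem at x=45 reaches 2°C.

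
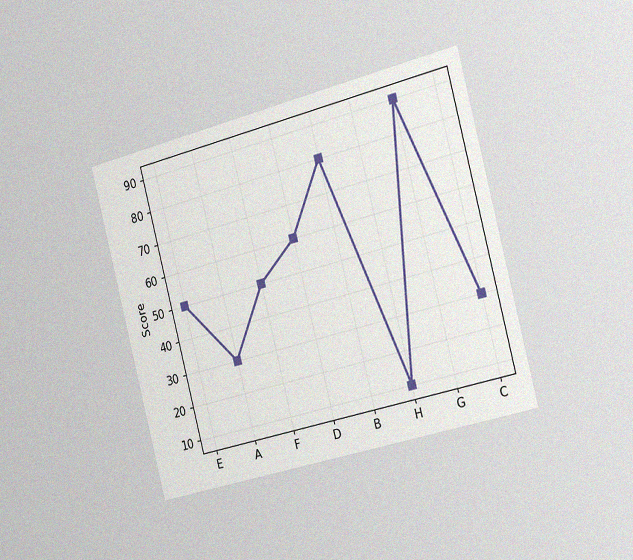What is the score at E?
50

The chart is tilted about 15° counter-clockwise and viewed slightly from the right, with some photo noise. At E, the line is at 50.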